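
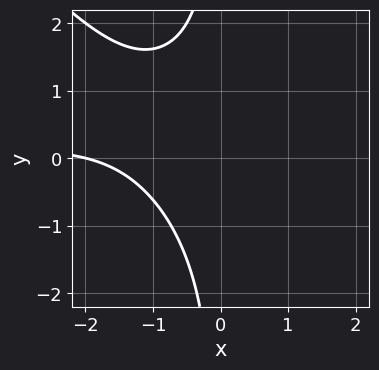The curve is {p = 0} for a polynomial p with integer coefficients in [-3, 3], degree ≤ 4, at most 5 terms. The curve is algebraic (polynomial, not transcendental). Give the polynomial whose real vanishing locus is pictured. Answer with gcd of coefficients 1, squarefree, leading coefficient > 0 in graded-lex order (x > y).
(a) Degree: no degree-2 curve has this shape, so deg p = 3.
(b) Checking where it meets the axes: the curve avoids every integer y-axis point in the box; it meets the x-axis at x = -2 (among the integer gridlines).
(c) Putting this together gives p.

x^2*y + x*y^2 + x + 2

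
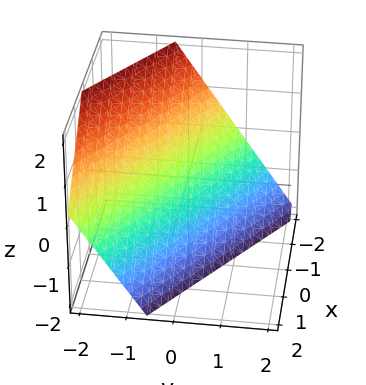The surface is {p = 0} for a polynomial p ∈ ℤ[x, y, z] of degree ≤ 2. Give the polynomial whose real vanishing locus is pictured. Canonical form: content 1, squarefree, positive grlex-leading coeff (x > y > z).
2*x + 3*y + 2*z + 2

The degree is 1 — the surface is flat (a plane).
Against the integer gridlines: it crosses the x-axis at the gridline x = -1; it crosses the z-axis at the gridline z = -1.
Matching integer coefficients to the picture gives p.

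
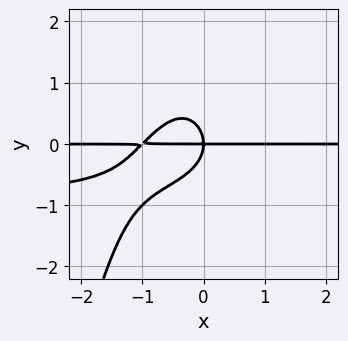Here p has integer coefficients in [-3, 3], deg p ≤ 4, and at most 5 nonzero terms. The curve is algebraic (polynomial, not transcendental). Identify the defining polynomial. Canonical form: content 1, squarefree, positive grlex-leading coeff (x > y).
x^2*y^2 + x^2*y + y^3 + x*y

1. The degree is 4 — no degree-3 curve has this shape.
2. Against the integer gridlines: the visible x-axis segment lies entirely on the curve; it crosses the y-axis at the gridline y = 0.
3. These observations pin down the coefficients.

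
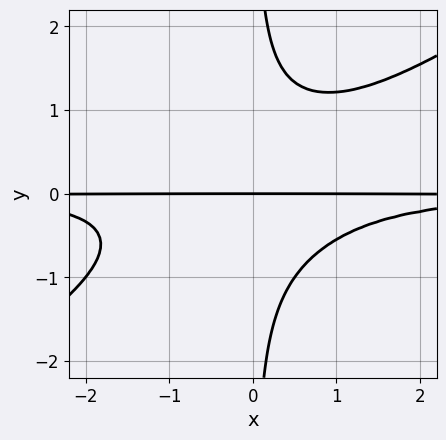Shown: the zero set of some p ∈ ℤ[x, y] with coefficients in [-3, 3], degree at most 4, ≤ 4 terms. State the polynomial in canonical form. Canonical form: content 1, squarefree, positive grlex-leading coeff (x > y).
1. The degree is 4 — a generic line meets the curve in up to 4 points.
2. From the visible intercepts: the visible x-axis segment lies entirely on the curve; one y-axis crossing is at y = 0.
3. Assembling these constraints gives the stated polynomial.

2*x^2*y^2 - 3*x*y^3 + 2*y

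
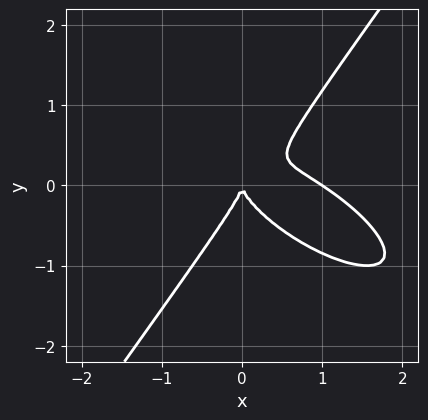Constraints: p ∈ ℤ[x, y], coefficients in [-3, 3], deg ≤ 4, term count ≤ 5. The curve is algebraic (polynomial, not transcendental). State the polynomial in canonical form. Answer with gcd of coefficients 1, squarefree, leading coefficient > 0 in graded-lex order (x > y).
2*x^3 + 3*x^2*y + x*y^2 - 3*y^3 - 2*x^2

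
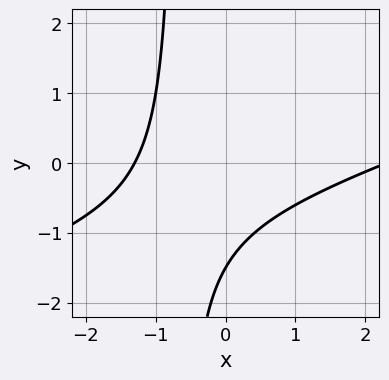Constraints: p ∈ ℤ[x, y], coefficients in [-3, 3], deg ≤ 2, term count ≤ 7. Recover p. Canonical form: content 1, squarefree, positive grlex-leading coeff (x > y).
x^2 - 3*x*y - x - 2*y - 3

First, deg p = 2. No degree-1 curve has this shape.
Finally, matching integer coefficients to the picture gives p.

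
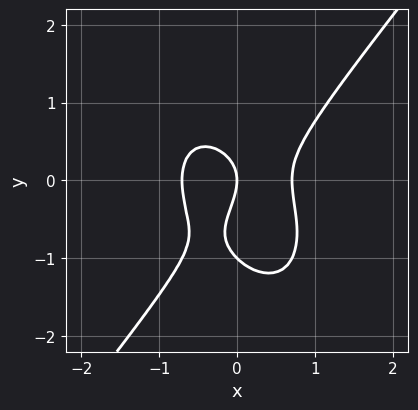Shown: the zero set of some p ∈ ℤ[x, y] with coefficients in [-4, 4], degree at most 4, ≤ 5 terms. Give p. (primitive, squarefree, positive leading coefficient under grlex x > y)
2*x^3 - y^3 - y^2 - x

(a) deg p = 3.
(b) Observable constraints: the y-axis gridline crossings are at y ∈ {-1, 0}; it meets the x-axis at x = 0 (among the integer gridlines).
(c) Assembling these constraints gives the stated polynomial.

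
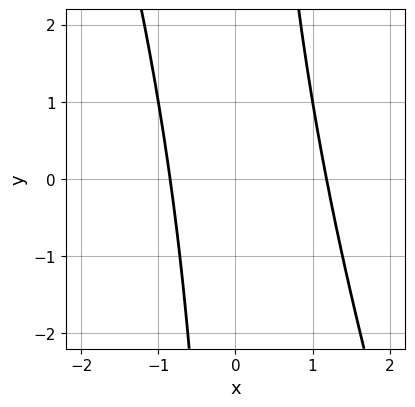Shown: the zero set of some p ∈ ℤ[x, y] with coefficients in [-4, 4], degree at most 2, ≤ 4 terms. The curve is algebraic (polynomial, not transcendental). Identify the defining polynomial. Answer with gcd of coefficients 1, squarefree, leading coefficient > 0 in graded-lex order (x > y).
3*x^2 + x*y - x - 3

(a) deg p = 2. No degree-1 curve has this shape.
(b) From the axis intercepts and sections: it misses every integer gridline on the y-axis.
(c) These observations pin down the coefficients.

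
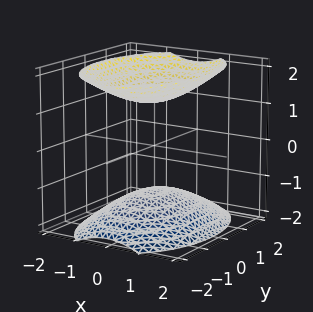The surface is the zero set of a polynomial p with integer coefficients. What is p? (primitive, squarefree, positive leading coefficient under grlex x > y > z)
2*x^2 + y^2 - 2*z^2 + 3

(a) There are 2 components. They look like related sheets of one shape, so recover p as a whole.
(b) deg p = 2. Two sheets facing apart; a quadric.
(c) Symmetries: mirror symmetry z ↦ −z ⇒ only even powers of z; it's symmetric under x → −x, forcing even powers of x; mirror symmetry y ↦ −y ⇒ only even powers of y.
(d) Observable constraints: the surface avoids every integer y-axis point in the box; it misses every integer gridline on the x-axis.
(e) Putting this together gives p.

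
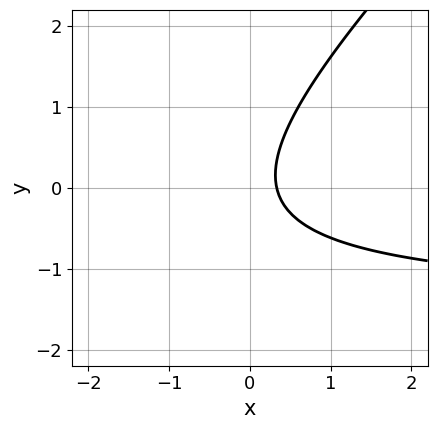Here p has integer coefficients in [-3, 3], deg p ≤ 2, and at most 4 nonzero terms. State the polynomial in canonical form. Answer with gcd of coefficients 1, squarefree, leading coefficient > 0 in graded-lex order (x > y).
2*x*y - 2*y^2 + 3*x - 1

(a) Degree: no degree-1 curve has this shape, so deg p = 2.
(b) Against the integer gridlines: it misses every integer gridline on the y-axis.
(c) Solving for integer coefficients yields p as stated.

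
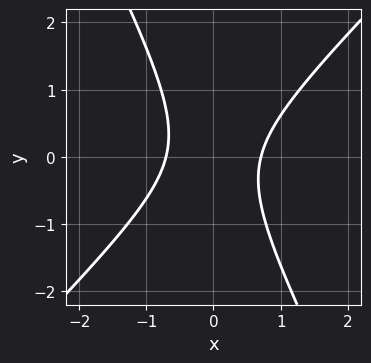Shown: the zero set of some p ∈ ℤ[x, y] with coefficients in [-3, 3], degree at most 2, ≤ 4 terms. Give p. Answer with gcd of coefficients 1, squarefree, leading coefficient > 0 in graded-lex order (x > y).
2*x^2 - x*y - y^2 - 1

1. Degree: a generic line meets the curve in up to 2 points, so deg p = 2.
2. Checking where it meets the axes: the curve avoids every integer y-axis point in the box.
3. Together with the visible shape, these determine p as stated.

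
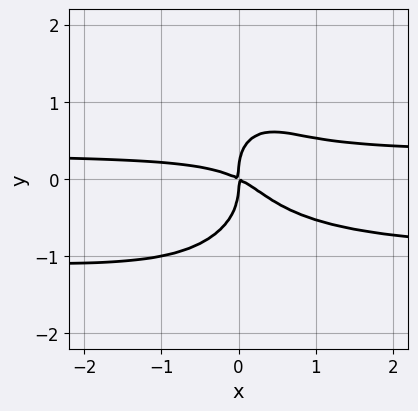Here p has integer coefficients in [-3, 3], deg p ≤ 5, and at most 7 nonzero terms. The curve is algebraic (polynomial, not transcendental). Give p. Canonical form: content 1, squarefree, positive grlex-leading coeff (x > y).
deg p = 4.
Against the integer gridlines: it meets the y-axis at y = 0 (among the integer gridlines); it crosses the x-axis at the gridline x = 0.
Assembling these constraints gives the stated polynomial.

3*x^2*y^2 + 2*y^4 + 2*x^2*y - x^2 - 2*x*y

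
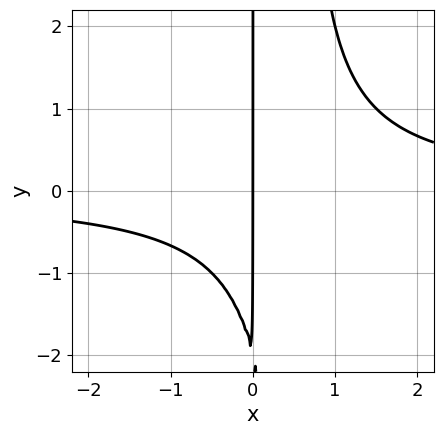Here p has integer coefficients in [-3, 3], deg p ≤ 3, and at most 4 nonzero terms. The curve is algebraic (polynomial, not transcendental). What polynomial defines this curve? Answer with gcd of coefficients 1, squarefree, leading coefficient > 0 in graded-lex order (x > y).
1. The degree is 3 — a generic line meets the curve in up to 3 points.
2. Reading off the gridlines: the visible y-axis segment lies entirely on the curve; it meets the x-axis at x = 0 (among the integer gridlines).
3. These observations pin down the coefficients.

2*x^2*y - x*y - 2*x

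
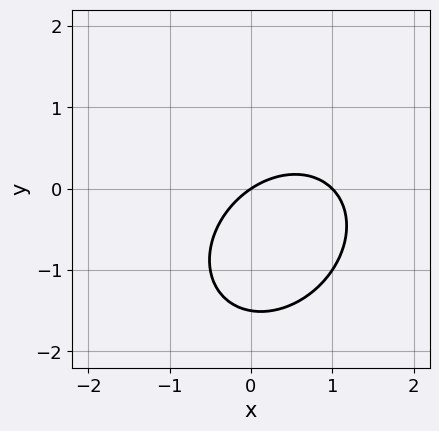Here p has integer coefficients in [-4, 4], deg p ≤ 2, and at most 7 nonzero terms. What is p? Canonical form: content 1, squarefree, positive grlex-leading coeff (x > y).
2*x^2 - x*y + 2*y^2 - 2*x + 3*y

Degree: a generic line meets the curve in up to 2 points, so deg p = 2.
From the axis intercepts and sections: the x-axis gridline crossings are at x ∈ {0, 1}; one y-axis crossing is at y = 0.
The integer polynomial consistent with all of this is the stated p.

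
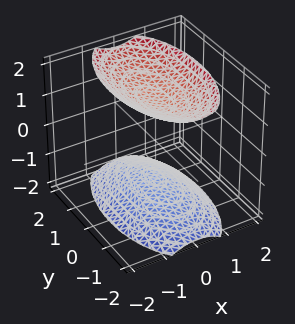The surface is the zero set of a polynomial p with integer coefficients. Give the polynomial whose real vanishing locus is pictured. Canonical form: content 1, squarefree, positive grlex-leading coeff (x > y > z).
3*x^2 + y^2 - 2*z^2 + 3

1. The picture has 2 separate pieces.
2. deg p = 2.
3. Symmetries: mirror symmetry z ↦ −z ⇒ only even powers of z; it's symmetric under y → −y, forcing even powers of y; mirror symmetry x ↦ −x ⇒ only even powers of x.
4. From the visible intercepts: the surface avoids every integer x-axis point in the box; it misses every integer gridline on the y-axis.
5. Assembling these constraints gives the stated polynomial.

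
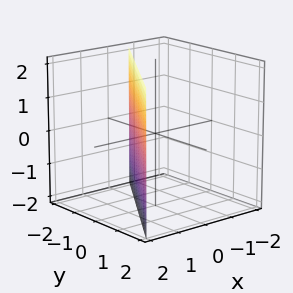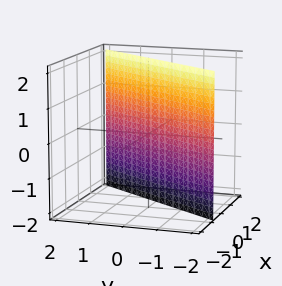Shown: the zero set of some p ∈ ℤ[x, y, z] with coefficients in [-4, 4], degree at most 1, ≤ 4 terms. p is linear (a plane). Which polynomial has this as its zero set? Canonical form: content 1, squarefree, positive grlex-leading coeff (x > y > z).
deg p = 1.
Observable constraints: no z-intercept at any integer in the box; it crosses the y-axis at the gridline y = -1.
These observations pin down the coefficients.

3*x - 2*y - 2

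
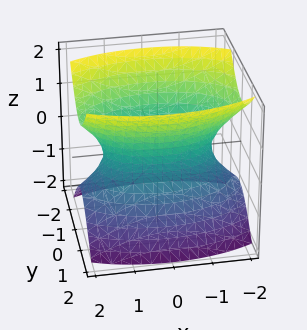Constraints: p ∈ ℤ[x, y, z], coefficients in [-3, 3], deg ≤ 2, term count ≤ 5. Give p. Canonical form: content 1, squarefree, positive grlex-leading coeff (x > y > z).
(a) deg p = 2. One connected sheet with a waist; a quadric.
(b) Symmetries: the z ↦ −z reflection is a symmetry, so z appears only in even powers; it's symmetric under y → −y, forcing even powers of y; mirror symmetry x ↦ −x ⇒ only even powers of x.
(c) From the axis intercepts and sections: the surface avoids every integer z-axis point in the box.
(d) Fitting integer coefficients to these (and the overall shape) gives p.

x^2 + 3*y^2 - 2*z^2 - 2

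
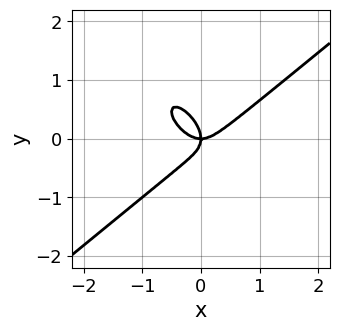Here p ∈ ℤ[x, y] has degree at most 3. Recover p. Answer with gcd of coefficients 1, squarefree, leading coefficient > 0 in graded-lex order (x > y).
3*x^3 - 2*x*y^2 - 3*y^3 - 2*x*y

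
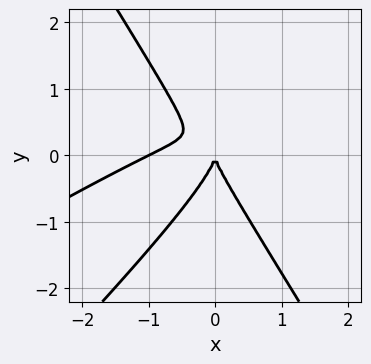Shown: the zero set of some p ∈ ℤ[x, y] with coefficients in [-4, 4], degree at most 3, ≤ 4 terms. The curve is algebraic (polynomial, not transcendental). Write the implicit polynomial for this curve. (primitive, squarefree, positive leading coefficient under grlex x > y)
(a) The degree is 3 — a generic line meets the curve in up to 3 points.
(b) Observable constraints: it meets the y-axis at y = 0 (among the integer gridlines); among the integer gridlines, it crosses the x-axis at x ∈ {-1, 0}.
(c) Assembling these constraints gives the stated polynomial.

x^3 - 2*x^2*y + y^3 + x^2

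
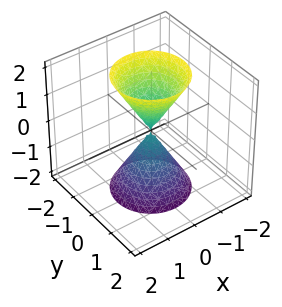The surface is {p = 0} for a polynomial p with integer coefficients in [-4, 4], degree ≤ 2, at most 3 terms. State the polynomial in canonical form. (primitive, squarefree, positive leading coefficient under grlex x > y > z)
1. I count 2 distinct pieces. They look like related sheets of one shape, so recover p as a whole.
2. Degree: a double cone through the origin; a quadric, so deg p = 2.
3. By symmetry, every cross-section ⟂ z is a circle, so x, y appear only via x² + y²; it's symmetric under z → −z, forcing even powers of z.
4. From the visible intercepts: one z-axis crossing is at z = 0; a circular section at z = 2 has radius between 1 and 2.
5. Together with the visible shape, these determine p as stated.

3*x^2 + 3*y^2 - z^2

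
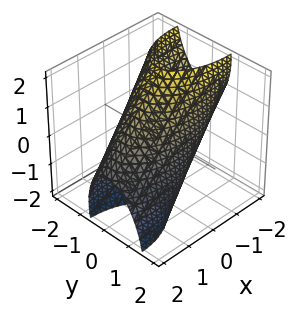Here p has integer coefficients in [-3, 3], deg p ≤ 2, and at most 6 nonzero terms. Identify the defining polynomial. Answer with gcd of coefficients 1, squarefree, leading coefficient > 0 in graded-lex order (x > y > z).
First, the degree is 2 — a generic line meets the surface in up to 2 points.
Next, reading off the gridlines: among the integer gridlines, it crosses the y-axis at y ∈ {-1, 1}.
Finally, fitting integer coefficients to these (and the overall shape) gives p.

x^2 + 2*x*z + 3*y^2 + y*z + z^2 - 3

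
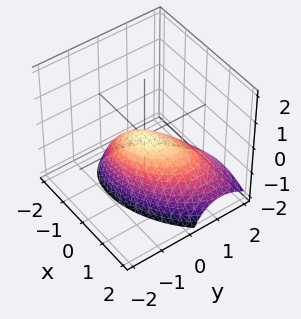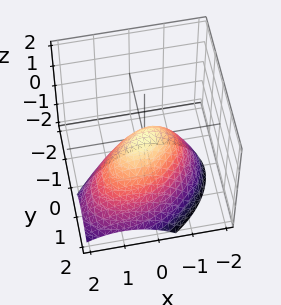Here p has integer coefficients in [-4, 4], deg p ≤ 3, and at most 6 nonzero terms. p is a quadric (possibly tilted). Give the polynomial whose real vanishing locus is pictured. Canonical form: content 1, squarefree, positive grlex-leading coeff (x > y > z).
(a) The degree is 2 — no degree-1 surface has this shape.
(b) Reading off the gridlines: it crosses the z-axis at the gridline z = 0; one y-axis crossing is at y = 0.
(c) Putting this together gives p.

2*x^2 - 2*x*y + 3*y^2 + 2*y*z + 3*z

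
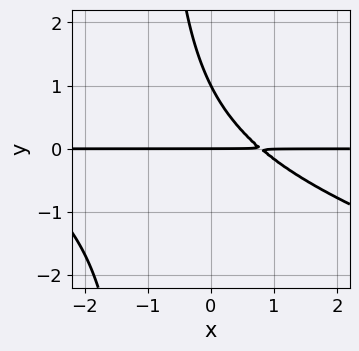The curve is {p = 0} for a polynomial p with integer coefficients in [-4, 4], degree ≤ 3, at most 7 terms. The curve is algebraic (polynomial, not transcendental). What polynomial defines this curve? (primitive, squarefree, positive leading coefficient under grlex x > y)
x^2*y + 3*x*y^2 + 3*x*y + 3*y^2 - 3*y

1. Degree: no degree-2 curve has this shape, so deg p = 3.
2. Against the integer gridlines: the y-axis gridline crossings are at y ∈ {0, 1}; every point of the x-axis in the box is on the curve.
3. Matching integer coefficients to the picture gives p.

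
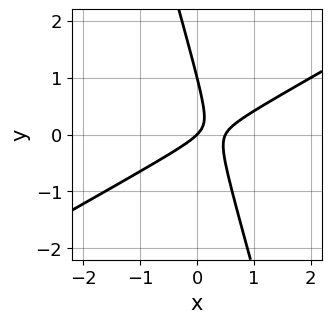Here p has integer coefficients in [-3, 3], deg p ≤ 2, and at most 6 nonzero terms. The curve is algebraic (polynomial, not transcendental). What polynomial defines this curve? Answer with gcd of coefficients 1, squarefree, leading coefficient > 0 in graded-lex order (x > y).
2*x^2 - 3*x*y - y^2 - x + y

(a) deg p = 2. The shape is more complex than any degree-1 curve.
(b) Reading off the gridlines: among the integer gridlines, it crosses the y-axis at y ∈ {0, 1}; it meets the x-axis at x = 0 (among the integer gridlines).
(c) These observations pin down the coefficients.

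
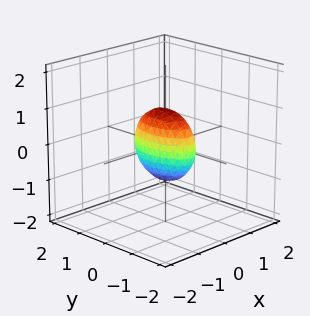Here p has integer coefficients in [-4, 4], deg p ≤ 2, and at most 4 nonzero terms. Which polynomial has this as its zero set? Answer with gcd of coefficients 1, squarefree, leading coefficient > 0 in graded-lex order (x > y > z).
3*x^2 + y^2 + z^2 - 1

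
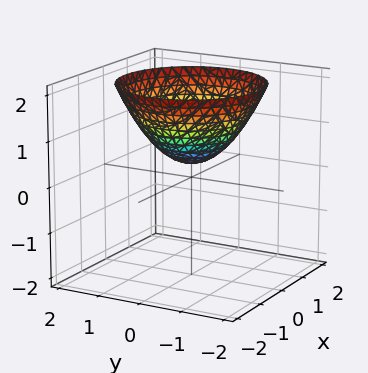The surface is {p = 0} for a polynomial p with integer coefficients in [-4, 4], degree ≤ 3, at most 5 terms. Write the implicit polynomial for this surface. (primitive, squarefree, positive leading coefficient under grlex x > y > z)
2*x^2 + 2*y^2 - 3*z + 1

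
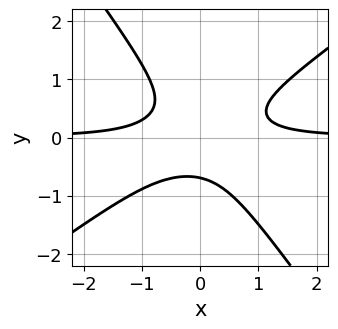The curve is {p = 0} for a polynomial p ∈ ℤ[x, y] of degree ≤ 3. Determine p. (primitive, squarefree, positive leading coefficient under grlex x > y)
First, the degree is 3 — no degree-2 curve has this shape.
Then, from the visible intercepts: no x-intercept at any integer in the box.
Finally, matching integer coefficients to the picture gives p.

3*x^2*y - 2*x*y^2 - 3*y^3 - 1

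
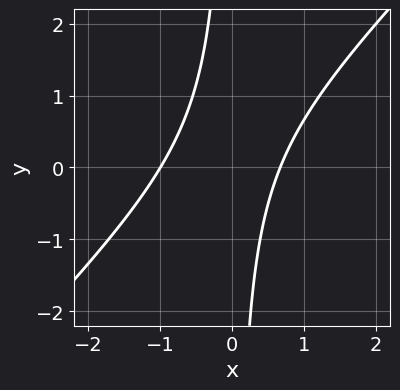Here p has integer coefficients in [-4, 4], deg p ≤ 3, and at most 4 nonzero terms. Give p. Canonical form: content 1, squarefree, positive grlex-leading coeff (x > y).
The degree is 2 — no degree-1 curve has this shape.
From the axis intercepts and sections: it misses every integer gridline on the y-axis; it crosses the x-axis at the gridline x = -1.
Solving for integer coefficients yields p as stated.

3*x^2 - 3*x*y + x - 2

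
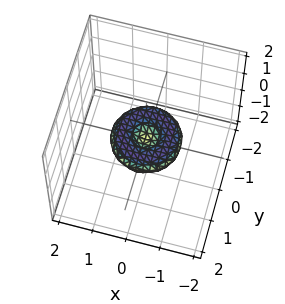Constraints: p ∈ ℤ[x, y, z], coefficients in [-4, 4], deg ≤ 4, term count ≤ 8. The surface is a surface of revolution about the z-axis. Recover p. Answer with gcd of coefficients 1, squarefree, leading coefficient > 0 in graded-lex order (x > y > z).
x^4 + 2*x^2*y^2 + y^4 - x^2 - y^2 + 3*z^2

First, deg p = 4. No degree-3 surface has this shape.
Then, by symmetry, every cross-section ⟂ z is a circle, so x, y appear only via x² + y².
Then, from the visible intercepts: the y-axis gridline crossings are at y ∈ {-1, 0, 1}; it crosses the z-axis at the gridline z = 0; a circular section at z = 0 has radius exactly 1; among the integer gridlines, it crosses the x-axis at x ∈ {-1, 0, 1}.
Finally, matching integer coefficients to the picture gives p.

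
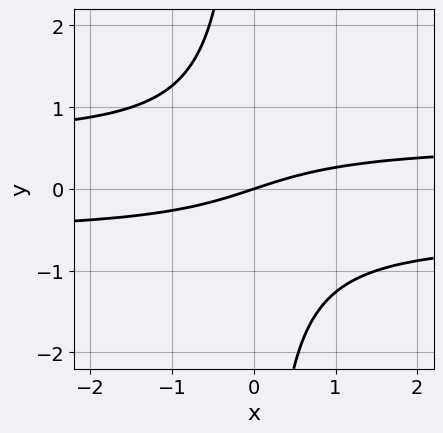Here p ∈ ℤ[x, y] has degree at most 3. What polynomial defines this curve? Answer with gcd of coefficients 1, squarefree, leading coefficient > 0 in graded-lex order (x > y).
3*x*y^2 - x + 3*y

The degree is 3 — a generic line meets the curve in up to 3 points.
Reading off the gridlines: it meets the y-axis at y = 0 (among the integer gridlines); it meets the x-axis at x = 0 (among the integer gridlines).
Together with the visible shape, these determine p as stated.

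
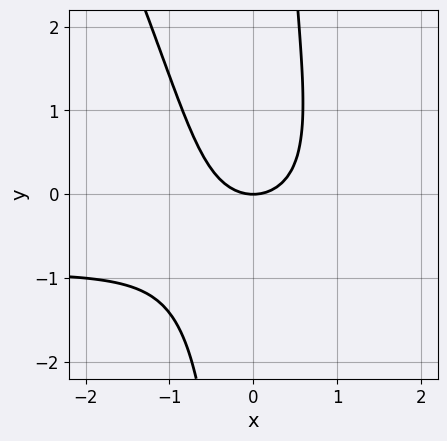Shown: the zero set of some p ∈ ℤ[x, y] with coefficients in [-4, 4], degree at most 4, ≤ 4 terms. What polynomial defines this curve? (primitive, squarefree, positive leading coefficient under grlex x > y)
2*x^2*y + x*y^2 + 2*x^2 - 2*y

First, deg p = 3. A generic line meets the curve in up to 3 points.
Then, from the axis intercepts and sections: it crosses the x-axis at the gridline x = 0; it crosses the y-axis at the gridline y = 0.
Finally, fitting integer coefficients to these (and the overall shape) gives p.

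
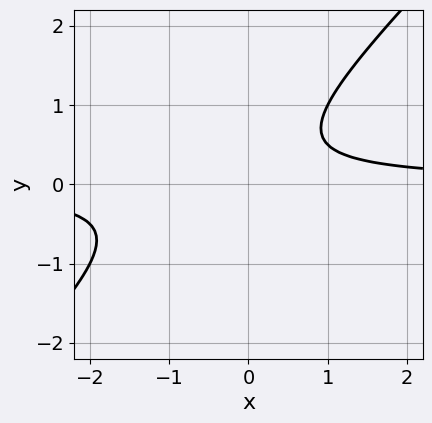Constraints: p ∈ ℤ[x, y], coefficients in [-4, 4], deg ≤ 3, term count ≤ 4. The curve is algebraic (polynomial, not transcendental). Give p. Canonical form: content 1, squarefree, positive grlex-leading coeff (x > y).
2*x*y - 2*y^2 + y - 1

The degree is 2 — the shape is more complex than any degree-1 curve.
From the axis intercepts and sections: it misses every integer gridline on the y-axis; the curve avoids every integer x-axis point in the box.
These observations pin down the coefficients.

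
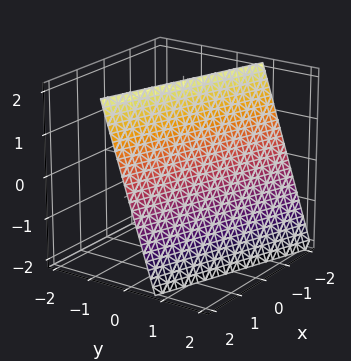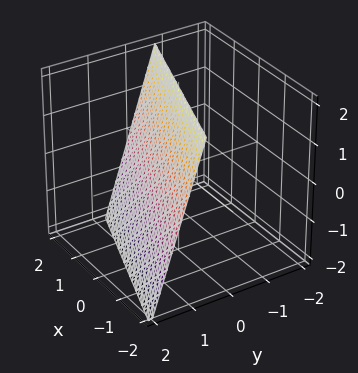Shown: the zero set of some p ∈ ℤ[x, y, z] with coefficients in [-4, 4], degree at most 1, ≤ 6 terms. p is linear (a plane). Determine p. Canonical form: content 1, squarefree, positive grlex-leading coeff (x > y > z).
x + 3*y + z - 2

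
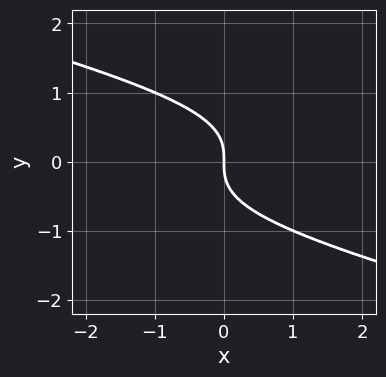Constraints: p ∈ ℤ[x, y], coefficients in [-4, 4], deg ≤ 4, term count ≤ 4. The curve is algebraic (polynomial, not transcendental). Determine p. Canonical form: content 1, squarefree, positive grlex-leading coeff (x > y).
The degree is 3 — a generic line meets the curve in up to 3 points.
Reading off the gridlines: it crosses the y-axis at the gridline y = 0; it meets the x-axis at x = 0 (among the integer gridlines).
Matching integer coefficients to the picture gives p.

x*y^2 + 3*y^3 + 2*x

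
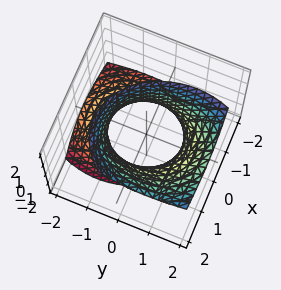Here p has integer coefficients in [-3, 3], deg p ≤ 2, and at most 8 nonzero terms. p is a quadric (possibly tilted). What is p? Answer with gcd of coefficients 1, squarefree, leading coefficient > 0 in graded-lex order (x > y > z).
The degree is 2 — the shape is more complex than any degree-1 surface.
Against the integer gridlines: it misses every integer gridline on the z-axis; the x-axis gridline crossings are at x ∈ {-1, 1}.
The integer polynomial consistent with all of this is the stated p.

3*x^2 - 2*x*z + 2*y^2 - 2*y*z - z^2 - 3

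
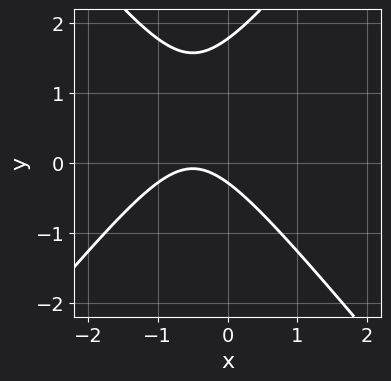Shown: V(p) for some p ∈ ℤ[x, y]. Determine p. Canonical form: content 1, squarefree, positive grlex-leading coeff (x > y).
First, the degree is 2 — no degree-1 curve has this shape.
Then, from the visible intercepts: it misses every integer gridline on the x-axis.
Finally, assembling these constraints gives the stated polynomial.

3*x^2 - 2*y^2 + 3*x + 3*y + 1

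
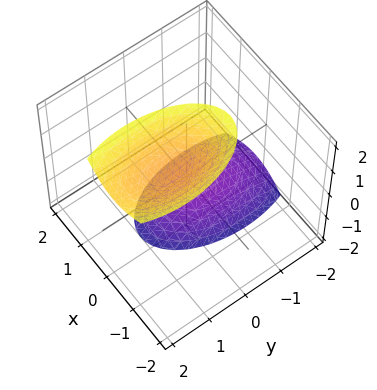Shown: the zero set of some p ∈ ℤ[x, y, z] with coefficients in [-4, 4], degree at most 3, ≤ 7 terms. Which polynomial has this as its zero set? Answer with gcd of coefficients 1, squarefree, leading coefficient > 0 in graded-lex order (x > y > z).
3*x^2 + x*z + y^2 - y*z - z^2 + 2

1. The picture has 2 separate pieces. Treating them together as one polynomial.
2. Degree: no degree-1 surface has this shape, so deg p = 2.
3. Checking where it meets the axes: it misses every integer gridline on the y-axis; the surface avoids every integer x-axis point in the box.
4. These observations pin down the coefficients.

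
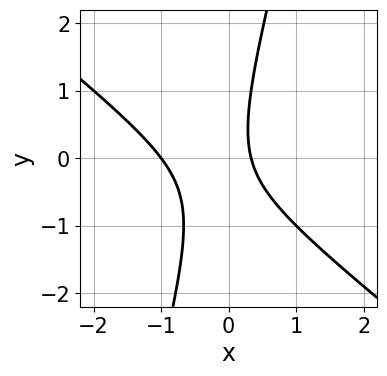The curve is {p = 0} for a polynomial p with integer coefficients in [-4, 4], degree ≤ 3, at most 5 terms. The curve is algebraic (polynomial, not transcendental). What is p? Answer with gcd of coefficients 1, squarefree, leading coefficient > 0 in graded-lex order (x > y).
First, degree: a generic line meets the curve in up to 2 points, so deg p = 2.
Then, from the visible intercepts: the curve avoids every integer y-axis point in the box; it meets the x-axis at x = -1 (among the integer gridlines).
Finally, solving for integer coefficients yields p as stated.

3*x^2 + 3*x*y - y^2 + 2*x - 1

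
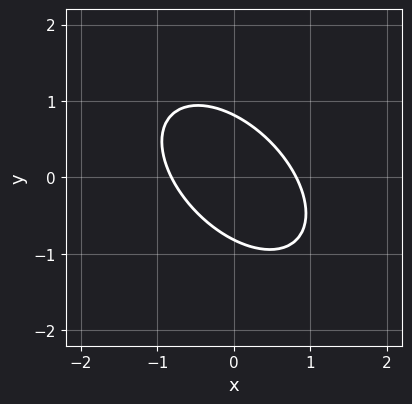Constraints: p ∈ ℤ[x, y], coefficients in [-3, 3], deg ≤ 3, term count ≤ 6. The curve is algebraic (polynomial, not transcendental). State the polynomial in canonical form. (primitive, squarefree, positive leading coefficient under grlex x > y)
3*x^2 + 3*x*y + 3*y^2 - 2

First, deg p = 2. A generic line meets the curve in up to 2 points.
Finally, putting this together gives p.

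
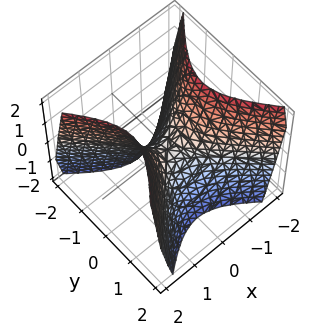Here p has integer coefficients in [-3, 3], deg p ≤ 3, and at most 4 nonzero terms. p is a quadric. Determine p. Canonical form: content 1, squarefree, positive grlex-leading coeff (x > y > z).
Degree: a hyperbolic paraboloid; a quadric, so deg p = 2.
Symmetries: it's symmetric under x → −x, forcing even powers of x; it's symmetric under y → −y, forcing even powers of y.
From the visible intercepts: it crosses the x-axis at the gridline x = 0; it meets the z-axis at z = 0 (among the integer gridlines).
Solving for integer coefficients yields p as stated.

3*x^2 - 3*y^2 - 2*z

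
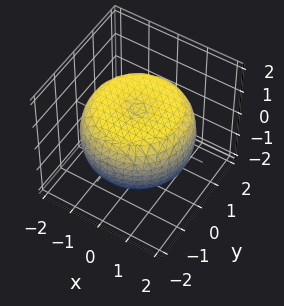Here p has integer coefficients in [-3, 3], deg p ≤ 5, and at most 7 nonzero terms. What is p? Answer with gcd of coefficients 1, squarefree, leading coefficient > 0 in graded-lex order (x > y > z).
First, degree: the shape is more complex than any degree-3 surface, so deg p = 4.
Next, symmetry: every cross-section ⟂ z is a circle, so x, y appear only via x² + y².
Then, against the integer gridlines: a circular section at z = 1 has radius between 1 and 2; among the integer gridlines, it crosses the z-axis at z ∈ {-1, 1}.
Finally, matching integer coefficients to the picture gives p.

x^4 + 2*x^2*y^2 + y^4 - 2*x^2 - 2*y^2 + 3*z^2 - 3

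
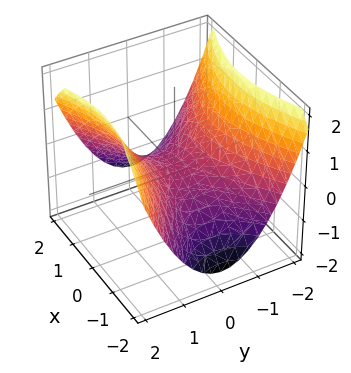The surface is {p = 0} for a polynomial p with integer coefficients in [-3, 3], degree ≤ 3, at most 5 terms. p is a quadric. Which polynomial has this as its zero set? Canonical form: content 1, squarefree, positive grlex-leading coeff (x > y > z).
First, the degree is 2 — a hyperbolic paraboloid; a quadric.
Next, symmetries: the x ↦ −x reflection is a symmetry, so x appears only in even powers; it's symmetric under y → −y, forcing even powers of y.
Next, observable constraints: one z-axis crossing is at z = 0; it crosses the x-axis at the gridline x = 0.
Finally, matching integer coefficients to the picture gives p.

x^2 - 2*y^2 + 3*z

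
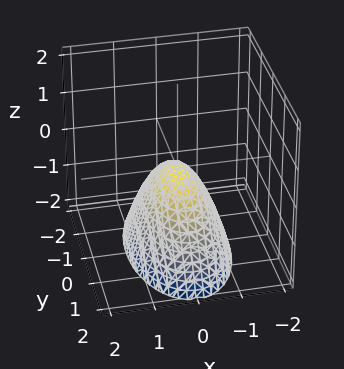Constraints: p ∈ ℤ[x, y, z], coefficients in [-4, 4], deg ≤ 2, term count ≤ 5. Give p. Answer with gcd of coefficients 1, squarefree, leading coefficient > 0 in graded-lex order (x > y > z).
3*x^2 + y^2 + 2*z

(a) The degree is 2 — a single bowl opening along one axis; a quadric.
(b) Symmetries: the y ↦ −y reflection is a symmetry, so y appears only in even powers; the x ↦ −x reflection is a symmetry, so x appears only in even powers.
(c) Observable constraints: it meets the y-axis at y = 0 (among the integer gridlines); it crosses the x-axis at the gridline x = 0; it meets the z-axis at z = 0 (among the integer gridlines).
(d) Together with the visible shape, these determine p as stated.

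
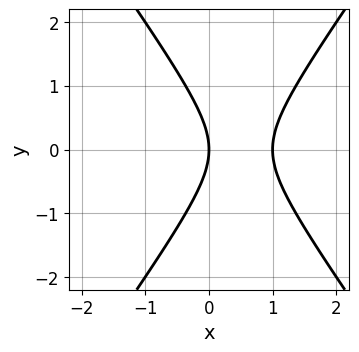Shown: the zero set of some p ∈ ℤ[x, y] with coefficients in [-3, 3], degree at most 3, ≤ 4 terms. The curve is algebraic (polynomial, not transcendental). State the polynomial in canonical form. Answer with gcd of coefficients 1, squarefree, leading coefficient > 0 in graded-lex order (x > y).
2*x^2 - y^2 - 2*x

First, deg p = 2. The shape is more complex than any degree-1 curve.
Next, symmetries: mirror symmetry y ↦ −y ⇒ only even powers of y.
Next, reading off the gridlines: among the integer gridlines, it crosses the x-axis at x ∈ {0, 1}; it meets the y-axis at y = 0 (among the integer gridlines).
Finally, assembling these constraints gives the stated polynomial.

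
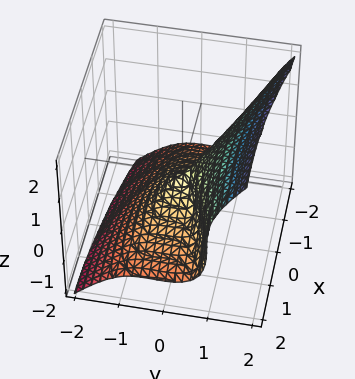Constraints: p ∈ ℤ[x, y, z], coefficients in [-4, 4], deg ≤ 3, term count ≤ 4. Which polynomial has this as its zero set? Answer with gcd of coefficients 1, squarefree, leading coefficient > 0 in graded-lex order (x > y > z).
Degree: the shape is more complex than any degree-2 surface, so deg p = 3.
From the axis intercepts and sections: one y-axis crossing is at y = 0; it meets the x-axis at x = 0 (among the integer gridlines); it meets the z-axis at z = 0 (among the integer gridlines).
Solving for integer coefficients yields p as stated.

x*y^2 + 3*y^3 - 2*z^3 - x^2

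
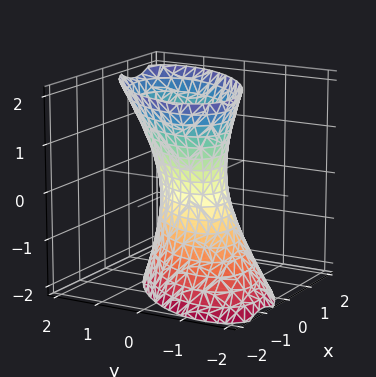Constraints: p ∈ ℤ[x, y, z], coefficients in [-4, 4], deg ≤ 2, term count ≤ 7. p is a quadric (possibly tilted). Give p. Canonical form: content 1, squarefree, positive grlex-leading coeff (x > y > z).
3*x^2 - 3*x*y + 3*y^2 - y*z - z^2 - 2

The degree is 2 — no degree-1 surface has this shape.
Checking where it meets the axes: no z-intercept at any integer in the box.
Matching integer coefficients to the picture gives p.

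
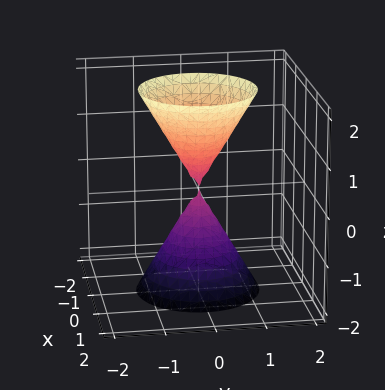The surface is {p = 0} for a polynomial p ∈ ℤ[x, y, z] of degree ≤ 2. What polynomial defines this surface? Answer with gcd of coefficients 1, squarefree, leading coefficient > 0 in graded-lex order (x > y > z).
The picture has 2 separate pieces. Treating them together as one polynomial.
The degree is 2 — two nappes meeting at a single point; a quadric.
Symmetries: mirror symmetry z ↦ −z ⇒ only even powers of z; the surface is invariant under rotation about z: p = q(x² + y², z).
From the axis intercepts and sections: it meets the z-axis at z = 0 (among the integer gridlines); it crosses the x-axis at the gridline x = 0; it meets the y-axis at y = 0 (among the integer gridlines); a circular section at z = 1 has radius between 0 and 1.
The integer polynomial consistent with all of this is the stated p.

3*x^2 + 3*y^2 - z^2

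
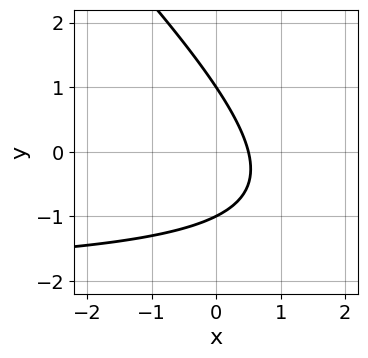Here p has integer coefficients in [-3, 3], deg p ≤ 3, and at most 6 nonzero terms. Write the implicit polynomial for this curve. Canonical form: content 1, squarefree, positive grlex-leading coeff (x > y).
x*y + y^2 + 2*x - 1

1. Degree: no degree-1 curve has this shape, so deg p = 2.
2. Against the integer gridlines: the y-axis gridline crossings are at y ∈ {-1, 1}.
3. Solving for integer coefficients yields p as stated.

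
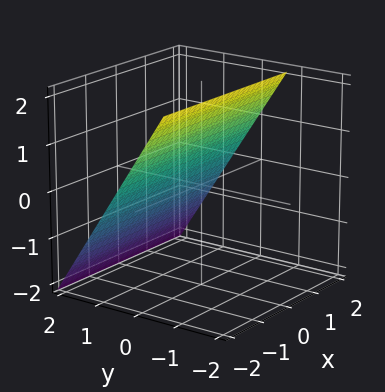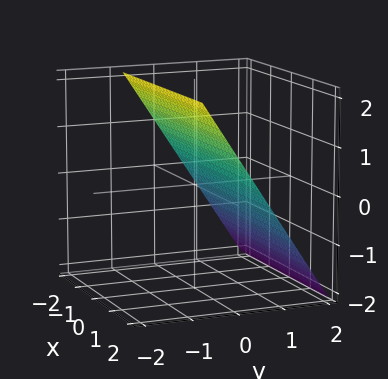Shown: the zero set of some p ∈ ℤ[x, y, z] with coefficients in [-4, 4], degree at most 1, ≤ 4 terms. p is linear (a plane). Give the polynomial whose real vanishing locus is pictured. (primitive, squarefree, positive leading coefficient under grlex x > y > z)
1. The degree is 1 — the surface is flat (a plane).
2. Against the integer gridlines: no x-intercept at any integer in the box; it meets the z-axis at z = 1 (among the integer gridlines).
3. Solving for integer coefficients yields p as stated.

3*y + 2*z - 2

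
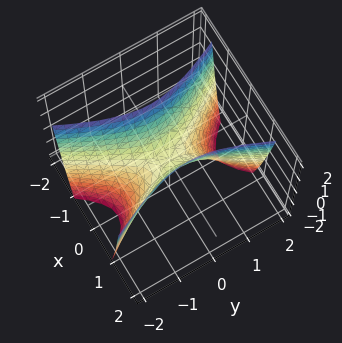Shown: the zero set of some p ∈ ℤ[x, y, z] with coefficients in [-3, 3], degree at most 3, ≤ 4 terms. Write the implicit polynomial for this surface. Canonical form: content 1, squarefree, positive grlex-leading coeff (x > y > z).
(a) Degree: a saddle surface; a quadric, so deg p = 2.
(b) Symmetries: it's symmetric under x → −x, forcing even powers of x; mirror symmetry y ↦ −y ⇒ only even powers of y.
(c) Observable constraints: it crosses the z-axis at the gridline z = 0; it crosses the y-axis at the gridline y = 0; it crosses the x-axis at the gridline x = 0.
(d) Fitting integer coefficients to these (and the overall shape) gives p.

3*x^2 - y^2 - z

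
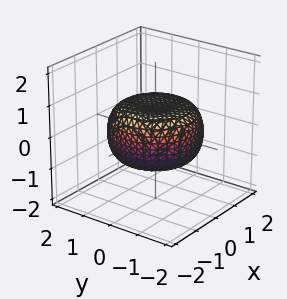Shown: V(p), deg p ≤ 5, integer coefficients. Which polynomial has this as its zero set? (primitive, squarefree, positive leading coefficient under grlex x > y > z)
1. deg p = 4. No degree-3 surface has this shape.
2. Symmetry: the z-axis is an axis of rotation, so x and y enter only as x² + y².
3. Against the integer gridlines: a circular section at z = 0 has radius between 1 and 2.
4. Together with the visible shape, these determine p as stated.

x^4 + 2*x^2*y^2 + y^4 - x^2 - y^2 + 3*z^2 - 2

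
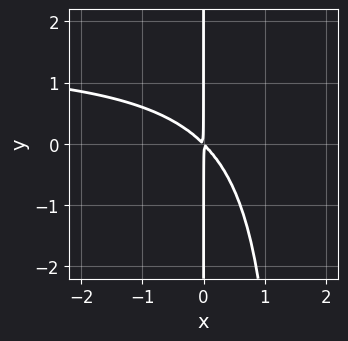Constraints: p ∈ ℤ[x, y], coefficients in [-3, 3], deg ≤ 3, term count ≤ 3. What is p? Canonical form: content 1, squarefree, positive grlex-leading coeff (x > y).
(a) deg p = 3. The shape is more complex than any degree-2 curve.
(b) Checking where it meets the axes: the visible y-axis segment lies entirely on the curve.
(c) Together with the visible shape, these determine p as stated.

2*x^2*y - 3*x^2 - 3*x*y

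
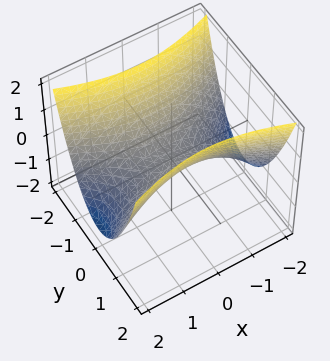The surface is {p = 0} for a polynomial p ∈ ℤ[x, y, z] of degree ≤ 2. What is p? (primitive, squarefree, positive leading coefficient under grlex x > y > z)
x^2 - 3*y^2 + 3*z

(a) deg p = 2.
(b) Symmetries: the x ↦ −x reflection is a symmetry, so x appears only in even powers; the y ↦ −y reflection is a symmetry, so y appears only in even powers.
(c) Checking where it meets the axes: it meets the x-axis at x = 0 (among the integer gridlines); one z-axis crossing is at z = 0.
(d) Matching integer coefficients to the picture gives p.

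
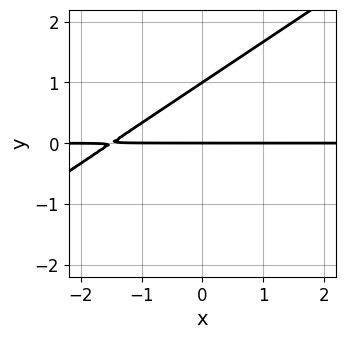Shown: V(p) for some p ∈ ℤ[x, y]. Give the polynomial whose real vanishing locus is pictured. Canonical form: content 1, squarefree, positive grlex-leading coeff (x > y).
2*x*y - 3*y^2 + 3*y

(a) Degree: the shape is more complex than any degree-1 curve, so deg p = 2.
(b) Reading off the gridlines: the y-axis gridline crossings are at y ∈ {0, 1}; the visible x-axis segment lies entirely on the curve.
(c) Matching integer coefficients to the picture gives p.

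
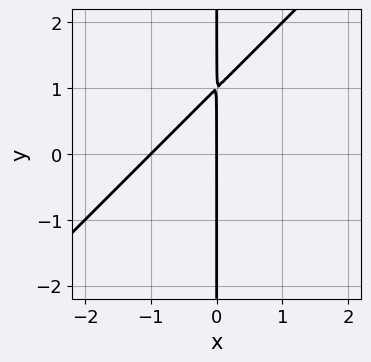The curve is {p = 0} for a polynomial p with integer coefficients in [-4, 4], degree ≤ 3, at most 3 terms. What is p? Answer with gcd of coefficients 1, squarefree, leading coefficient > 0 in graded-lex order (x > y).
First, the degree is 2 — a generic line meets the curve in up to 2 points.
Next, observable constraints: the x-axis gridline crossings are at x ∈ {-1, 0}; the visible y-axis segment lies entirely on the curve.
Finally, together with the visible shape, these determine p as stated.

x^2 - x*y + x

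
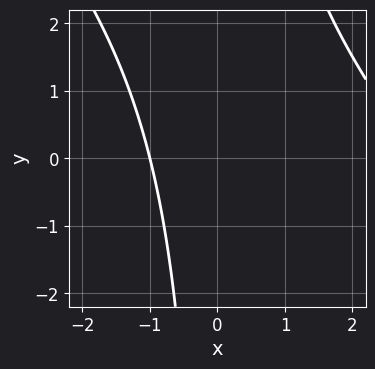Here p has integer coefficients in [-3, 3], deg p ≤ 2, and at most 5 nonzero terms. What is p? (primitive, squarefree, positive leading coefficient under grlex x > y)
x^2 + x*y - 2*x - 3

1. deg p = 2. A generic line meets the curve in up to 2 points.
2. Against the integer gridlines: no y-intercept at any integer in the box; it crosses the x-axis at the gridline x = -1.
3. The integer polynomial consistent with all of this is the stated p.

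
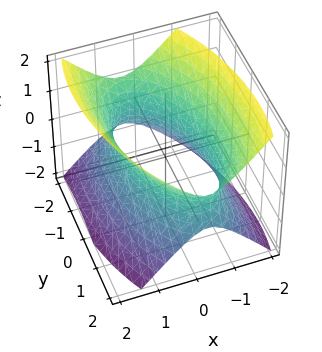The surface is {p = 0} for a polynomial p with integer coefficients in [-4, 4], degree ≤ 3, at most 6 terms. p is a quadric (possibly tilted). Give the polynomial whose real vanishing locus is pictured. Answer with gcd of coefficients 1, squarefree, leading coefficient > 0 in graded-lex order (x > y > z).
1. Degree: the shape is more complex than any degree-1 surface, so deg p = 2.
2. Against the integer gridlines: the surface avoids every integer z-axis point in the box; the x-axis gridline crossings are at x ∈ {-1, 1}.
3. Assembling these constraints gives the stated polynomial.

3*x^2 + x*y + y^2 - 2*z^2 - 3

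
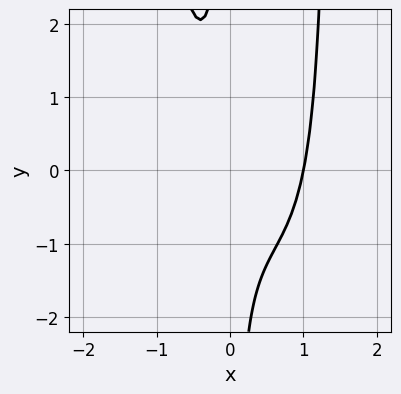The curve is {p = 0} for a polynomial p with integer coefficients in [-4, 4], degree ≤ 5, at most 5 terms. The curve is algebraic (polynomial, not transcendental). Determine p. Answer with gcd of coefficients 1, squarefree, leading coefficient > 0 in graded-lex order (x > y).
Degree: the shape is more complex than any degree-3 curve, so deg p = 4.
Observable constraints: the curve avoids every integer y-axis point in the box; one x-axis crossing is at x = 1.
Assembling these constraints gives the stated polynomial.

x^3*y + 3*x^3 - 2*x^2 - 2*x*y - 1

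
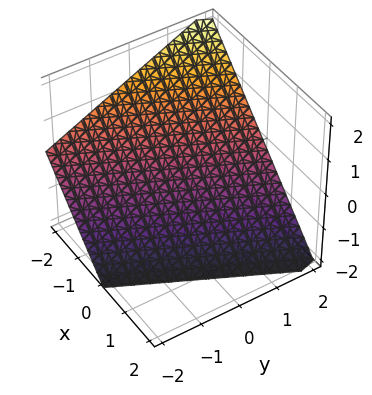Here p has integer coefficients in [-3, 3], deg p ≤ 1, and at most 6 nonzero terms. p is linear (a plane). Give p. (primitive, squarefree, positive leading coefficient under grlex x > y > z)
2*x - y + 2*z + 2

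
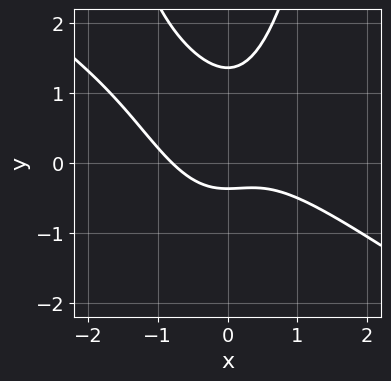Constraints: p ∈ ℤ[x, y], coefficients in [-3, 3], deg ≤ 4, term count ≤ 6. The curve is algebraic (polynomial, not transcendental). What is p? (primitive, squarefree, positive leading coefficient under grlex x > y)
The degree is 3 — a generic line meets the curve in up to 3 points.
Matching integer coefficients to the picture gives p.

2*x^3 + 3*x^2*y - 2*y^2 + 2*y + 1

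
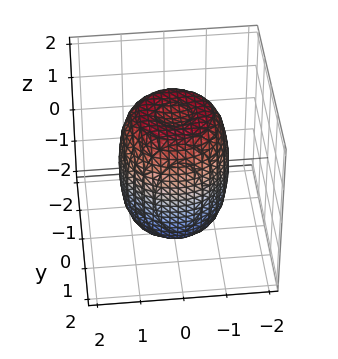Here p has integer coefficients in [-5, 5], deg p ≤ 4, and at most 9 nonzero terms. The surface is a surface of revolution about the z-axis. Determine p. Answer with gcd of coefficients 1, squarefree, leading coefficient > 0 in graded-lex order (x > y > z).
(a) The degree is 4 — the shape is more complex than any degree-3 surface.
(b) Symmetries: the z-axis is an axis of rotation, so x and y enter only as x² + y².
(c) Against the integer gridlines: a circular section at z = -1 has radius between 1 and 2.
(d) Putting this together gives p.

2*x^4 + 4*x^2*y^2 + 2*y^4 - 2*x^2 - 2*y^2 + z^2 - 2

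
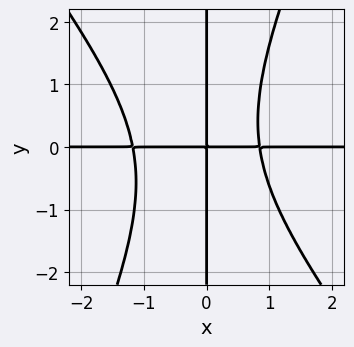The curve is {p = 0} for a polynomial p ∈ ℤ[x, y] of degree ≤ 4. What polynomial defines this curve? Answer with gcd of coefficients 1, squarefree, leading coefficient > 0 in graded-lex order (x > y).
3*x^3*y + x^2*y^2 - x*y^3 + x^2*y - 3*x*y

The degree is 4 — no degree-3 curve has this shape.
Reading off the gridlines: the visible x-axis segment lies entirely on the curve; the visible y-axis segment lies entirely on the curve.
Matching integer coefficients to the picture gives p.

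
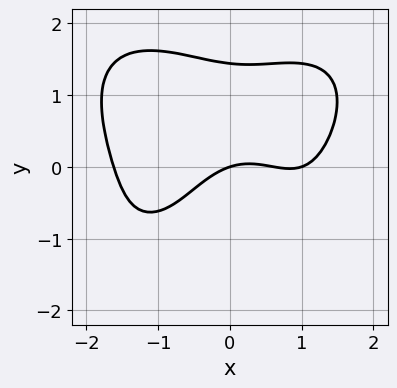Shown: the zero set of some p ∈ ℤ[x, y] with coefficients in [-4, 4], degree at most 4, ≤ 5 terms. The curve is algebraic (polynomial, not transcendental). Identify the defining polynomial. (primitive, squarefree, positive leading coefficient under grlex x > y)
x^4 + y^4 - 2*x^2 + x - 3*y

1. Degree: no degree-3 curve has this shape, so deg p = 4.
2. Observable constraints: it crosses the y-axis at the gridline y = 0; among the integer gridlines, it crosses the x-axis at x ∈ {0, 1}.
3. Putting this together gives p.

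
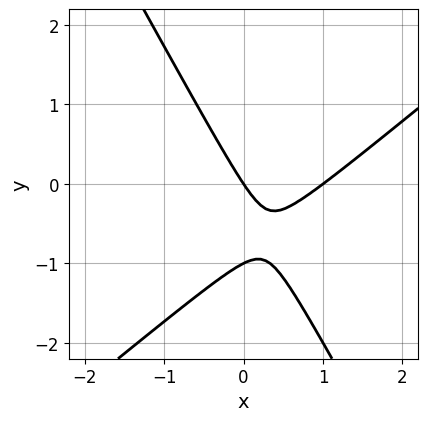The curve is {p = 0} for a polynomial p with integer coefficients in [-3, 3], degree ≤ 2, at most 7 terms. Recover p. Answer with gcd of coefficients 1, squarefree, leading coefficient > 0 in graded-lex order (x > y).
3*x^2 - 2*x*y - 2*y^2 - 3*x - 2*y

(a) Degree: a generic line meets the curve in up to 2 points, so deg p = 2.
(b) Observable constraints: among the integer gridlines, it crosses the y-axis at y ∈ {-1, 0}; among the integer gridlines, it crosses the x-axis at x ∈ {0, 1}.
(c) Matching integer coefficients to the picture gives p.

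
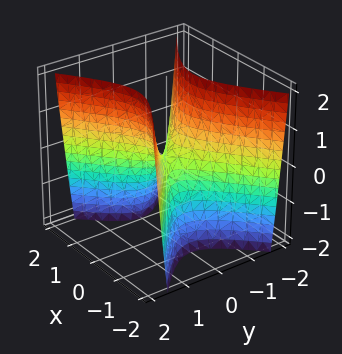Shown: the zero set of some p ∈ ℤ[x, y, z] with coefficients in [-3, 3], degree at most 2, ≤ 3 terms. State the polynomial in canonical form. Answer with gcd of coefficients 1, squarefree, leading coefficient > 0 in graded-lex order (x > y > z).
deg p = 2.
Symmetries: mirror symmetry x ↦ −x ⇒ only even powers of x; it's symmetric under y → −y, forcing even powers of y.
From the axis intercepts and sections: it crosses the z-axis at the gridline z = 0; it meets the x-axis at x = 0 (among the integer gridlines); it meets the y-axis at y = 0 (among the integer gridlines).
Together with the visible shape, these determine p as stated.

2*x^2 - 3*y^2 + z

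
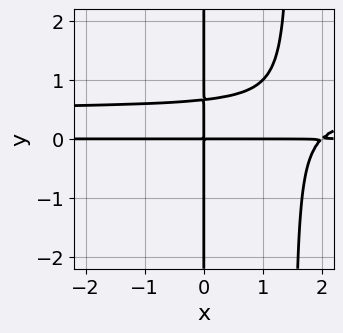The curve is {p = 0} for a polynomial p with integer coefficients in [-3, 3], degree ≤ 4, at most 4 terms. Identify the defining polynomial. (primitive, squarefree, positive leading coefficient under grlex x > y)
2*x^2*y^2 - x^2*y - 3*x*y^2 + 2*x*y

The degree is 4 — no degree-3 curve has this shape.
From the axis intercepts and sections: the visible x-axis segment lies entirely on the curve; the visible y-axis segment lies entirely on the curve.
These observations pin down the coefficients.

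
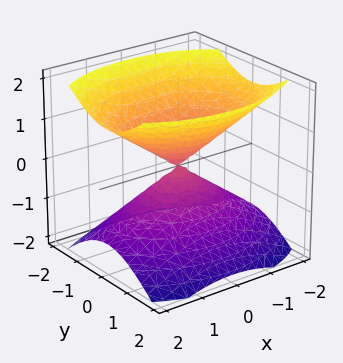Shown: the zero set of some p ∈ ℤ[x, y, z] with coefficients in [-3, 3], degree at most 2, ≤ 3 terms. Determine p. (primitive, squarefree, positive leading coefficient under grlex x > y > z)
x^2 + 2*y^2 - 2*z^2

The picture has 2 separate pieces. Treating them together as one polynomial.
The degree is 2 — two nappes meeting at a single point; a quadric.
Symmetries: mirror symmetry x ↦ −x ⇒ only even powers of x; the y ↦ −y reflection is a symmetry, so y appears only in even powers; it's symmetric under z → −z, forcing even powers of z.
Against the integer gridlines: one y-axis crossing is at y = 0; it meets the x-axis at x = 0 (among the integer gridlines); it meets the z-axis at z = 0 (among the integer gridlines).
The integer polynomial consistent with all of this is the stated p.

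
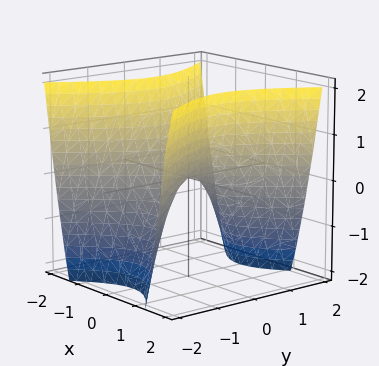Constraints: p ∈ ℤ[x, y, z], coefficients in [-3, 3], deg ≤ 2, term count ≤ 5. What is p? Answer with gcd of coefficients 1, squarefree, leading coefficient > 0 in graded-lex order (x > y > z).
1. The degree is 2 — a hyperbolic paraboloid; a quadric.
2. Symmetries: it's symmetric under x → −x, forcing even powers of x; the y ↦ −y reflection is a symmetry, so y appears only in even powers.
3. Against the integer gridlines: it meets the z-axis at z = 0 (among the integer gridlines); it crosses the x-axis at the gridline x = 0.
4. The integer polynomial consistent with all of this is the stated p.

3*x^2 - 2*y^2 - 2*z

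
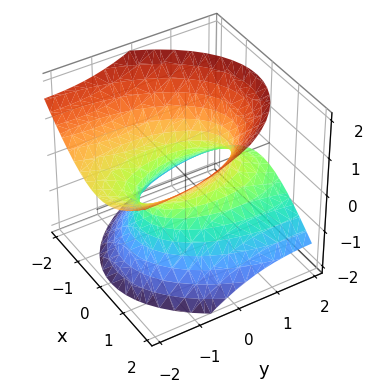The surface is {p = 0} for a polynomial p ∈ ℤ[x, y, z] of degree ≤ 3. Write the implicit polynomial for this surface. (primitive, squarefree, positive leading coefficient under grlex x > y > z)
First, degree: the shape is more complex than any degree-1 surface, so deg p = 2.
Then, observable constraints: it misses every integer gridline on the z-axis.
Finally, together with the visible shape, these determine p as stated.

3*x^2 + y^2 + 3*y*z - 3*z^2 - 2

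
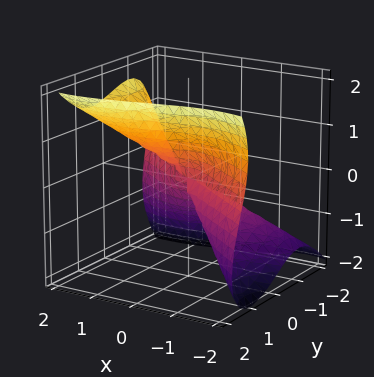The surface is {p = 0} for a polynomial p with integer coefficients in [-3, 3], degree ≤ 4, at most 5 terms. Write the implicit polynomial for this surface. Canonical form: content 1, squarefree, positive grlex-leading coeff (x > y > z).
First, the degree is 3 — no degree-2 surface has this shape.
Then, from the visible intercepts: it crosses the x-axis at the gridline x = 0; one y-axis crossing is at y = 0; it meets the z-axis at z = 0 (among the integer gridlines).
Finally, the integer polynomial consistent with all of this is the stated p.

x^3 - 2*x*y*z + 3*y^3 - 2*z^3 + y*z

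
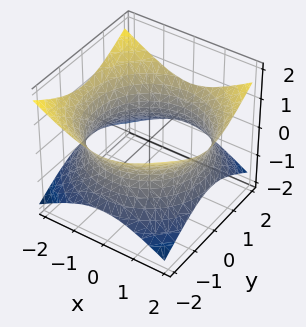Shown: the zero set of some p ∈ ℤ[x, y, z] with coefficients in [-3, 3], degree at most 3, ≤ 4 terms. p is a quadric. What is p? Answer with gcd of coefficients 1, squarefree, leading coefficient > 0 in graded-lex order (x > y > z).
1. deg p = 2. One connected sheet with a waist; a quadric.
2. Symmetries: mirror symmetry z ↦ −z ⇒ only even powers of z; the z-axis is an axis of rotation, so x and y enter only as x² + y².
3. From the axis intercepts and sections: no z-intercept at any integer in the box; a circular section at z = 0 has radius between 1 and 2.
4. These observations pin down the coefficients.

x^2 + y^2 - 2*z^2 - 3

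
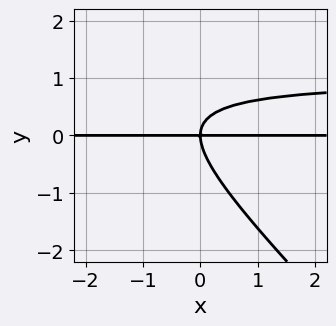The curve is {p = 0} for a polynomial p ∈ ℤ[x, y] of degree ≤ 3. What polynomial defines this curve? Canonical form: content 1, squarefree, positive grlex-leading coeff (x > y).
x*y^2 + y^3 - x*y

(a) deg p = 3. A generic line meets the curve in up to 3 points.
(b) From the visible intercepts: it meets the y-axis at y = 0 (among the integer gridlines); the visible x-axis segment lies entirely on the curve.
(c) Matching integer coefficients to the picture gives p.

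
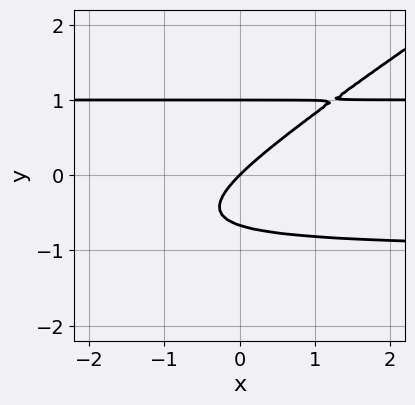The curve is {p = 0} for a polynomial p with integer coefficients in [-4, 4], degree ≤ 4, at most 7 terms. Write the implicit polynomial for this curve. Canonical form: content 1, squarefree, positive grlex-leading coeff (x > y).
Degree: no degree-2 curve has this shape, so deg p = 3.
Observable constraints: one x-axis crossing is at x = 0; the y-axis gridline crossings are at y ∈ {0, 1}.
Matching integer coefficients to the picture gives p.

2*x*y^2 - 3*y^3 + y^2 - 2*x + 2*y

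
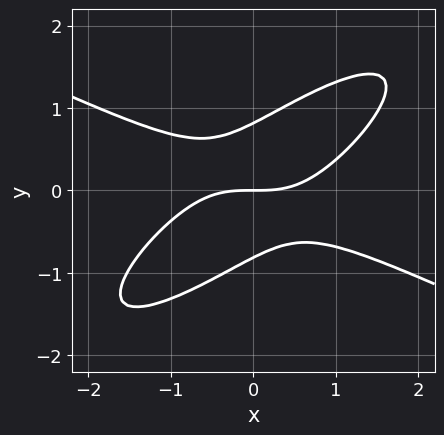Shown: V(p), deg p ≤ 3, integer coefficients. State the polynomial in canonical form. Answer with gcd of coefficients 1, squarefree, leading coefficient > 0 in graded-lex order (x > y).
First, the degree is 3 — the shape is more complex than any degree-2 curve.
Then, against the integer gridlines: one y-axis crossing is at y = 0; it crosses the x-axis at the gridline x = 0.
Finally, together with the visible shape, these determine p as stated.

x^3 - 3*x*y^2 + 3*y^3 - 2*y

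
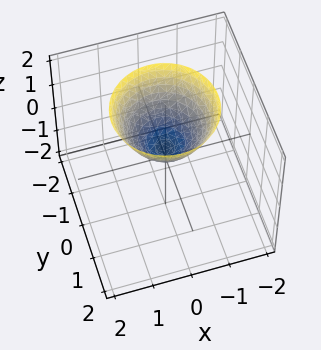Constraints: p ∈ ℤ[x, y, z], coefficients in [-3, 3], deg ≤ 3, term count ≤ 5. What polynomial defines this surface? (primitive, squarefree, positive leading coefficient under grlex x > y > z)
deg p = 2. No degree-1 surface has this shape.
Symmetry: every cross-section ⟂ z is a circle, so x, y appear only via x² + y².
Checking where it meets the axes: a circular section at z = 2 has radius between 1 and 2; it misses every integer gridline on the y-axis; no x-intercept at any integer in the box.
These observations pin down the coefficients.

3*x^2 + 3*y^2 - 3*z + 1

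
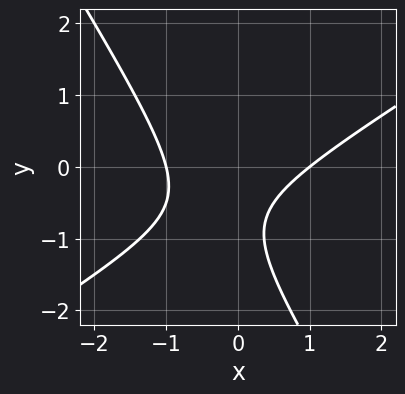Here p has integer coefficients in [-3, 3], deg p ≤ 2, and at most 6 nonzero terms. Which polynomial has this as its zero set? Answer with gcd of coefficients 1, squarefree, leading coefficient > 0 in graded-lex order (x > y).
2*x^2 - 2*x*y - 2*y^2 - 3*y - 2

(a) The degree is 2 — a generic line meets the curve in up to 2 points.
(b) Observable constraints: the curve avoids every integer y-axis point in the box; among the integer gridlines, it crosses the x-axis at x ∈ {-1, 1}.
(c) Fitting integer coefficients to these (and the overall shape) gives p.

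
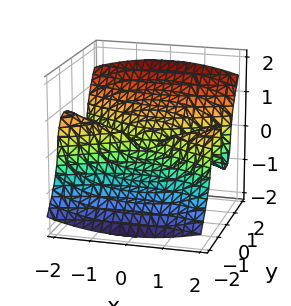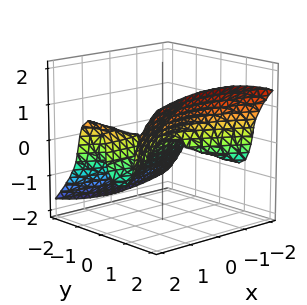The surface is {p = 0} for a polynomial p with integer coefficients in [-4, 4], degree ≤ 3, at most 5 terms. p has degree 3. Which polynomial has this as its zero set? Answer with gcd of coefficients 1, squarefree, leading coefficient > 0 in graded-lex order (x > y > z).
x^2*y - 3*y^3 + y^2*z + 3*z^3

(a) Degree: a generic line meets the surface in up to 3 points, so deg p = 3.
(b) Observable constraints: every point of the x-axis in the box is on the surface; it crosses the z-axis at the gridline z = 0; it meets the y-axis at y = 0 (among the integer gridlines).
(c) The integer polynomial consistent with all of this is the stated p.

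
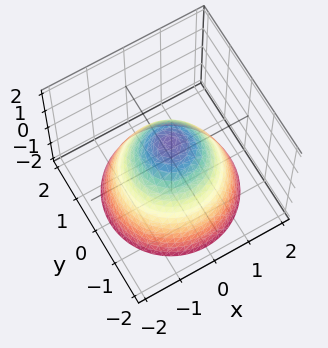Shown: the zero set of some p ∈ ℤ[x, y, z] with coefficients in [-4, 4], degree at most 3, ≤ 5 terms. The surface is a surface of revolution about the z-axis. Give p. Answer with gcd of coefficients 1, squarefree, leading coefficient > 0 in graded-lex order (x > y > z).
First, deg p = 2.
Then, by symmetry, the surface is invariant under rotation about z: p = q(x² + y², z).
Next, reading off the gridlines: among the integer gridlines, it crosses the x-axis at x ∈ {-1, 1}; a circular section at z = -1 has radius between 1 and 2; it crosses the z-axis at the gridline z = 1.
Finally, these observations pin down the coefficients.

x^2 + y^2 + z - 1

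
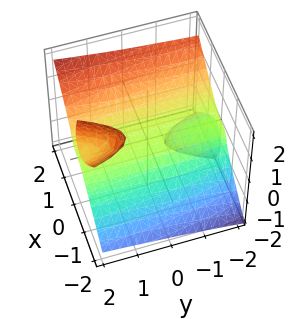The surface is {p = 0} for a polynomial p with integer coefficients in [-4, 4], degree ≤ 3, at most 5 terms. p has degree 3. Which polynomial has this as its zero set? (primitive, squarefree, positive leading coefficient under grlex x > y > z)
(a) The picture has 3 separate pieces. Treating them together as one polynomial.
(b) The degree is 3 — no degree-2 surface has this shape.
(c) Observable constraints: one z-axis crossing is at z = 0; it meets the x-axis at x = 0 (among the integer gridlines); every point of the y-axis in the box is on the surface.
(d) Assembling these constraints gives the stated polynomial.

2*x^3 - 2*x*z^2 + y*z^2 - z^3 - z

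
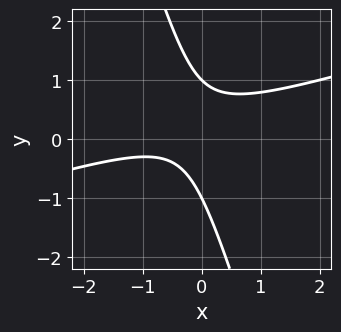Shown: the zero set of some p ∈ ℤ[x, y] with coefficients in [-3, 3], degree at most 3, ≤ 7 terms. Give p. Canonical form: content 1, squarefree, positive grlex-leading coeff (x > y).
x^2 - 3*x*y - y^2 + x + 1

(a) The degree is 2 — the shape is more complex than any degree-1 curve.
(b) Observable constraints: it misses every integer gridline on the x-axis; the y-axis gridline crossings are at y ∈ {-1, 1}.
(c) Fitting integer coefficients to these (and the overall shape) gives p.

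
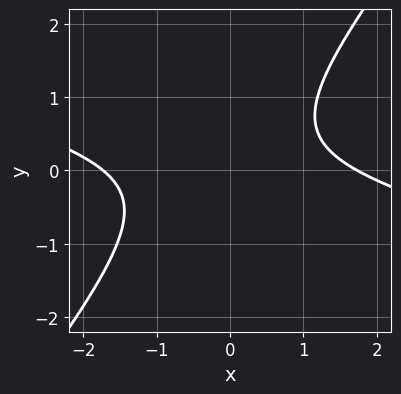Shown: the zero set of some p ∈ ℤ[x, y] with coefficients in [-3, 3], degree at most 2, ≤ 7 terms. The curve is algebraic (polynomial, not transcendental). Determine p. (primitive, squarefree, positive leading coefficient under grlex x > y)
x^2 + 3*x*y - 3*y^2 + y - 3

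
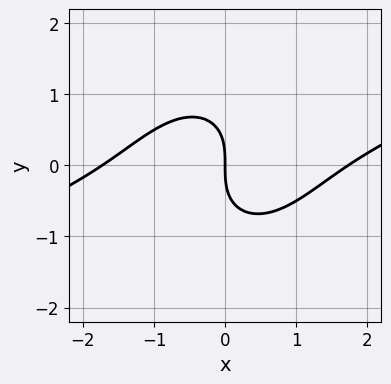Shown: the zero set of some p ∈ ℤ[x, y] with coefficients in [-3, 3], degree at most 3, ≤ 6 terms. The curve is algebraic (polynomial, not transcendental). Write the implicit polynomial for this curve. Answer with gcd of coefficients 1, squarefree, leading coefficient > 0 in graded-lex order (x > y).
(a) The degree is 3 — the shape is more complex than any degree-2 curve.
(b) Observable constraints: one x-axis crossing is at x = 0; one y-axis crossing is at y = 0.
(c) Fitting integer coefficients to these (and the overall shape) gives p.

x^3 - 3*x^2*y + x*y^2 - 2*y^3 - 3*x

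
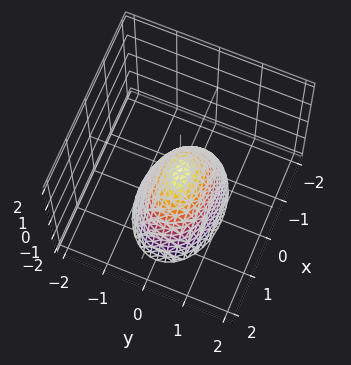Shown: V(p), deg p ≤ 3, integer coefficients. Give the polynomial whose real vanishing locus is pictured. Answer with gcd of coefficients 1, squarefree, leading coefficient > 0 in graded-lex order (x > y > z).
x^2 + 2*y^2 + z

The degree is 2 — a single bowl opening along one axis; a quadric.
Symmetries: the y ↦ −y reflection is a symmetry, so y appears only in even powers; it's symmetric under x → −x, forcing even powers of x.
Observable constraints: one y-axis crossing is at y = 0; it crosses the x-axis at the gridline x = 0; it meets the z-axis at z = 0 (among the integer gridlines).
Putting this together gives p.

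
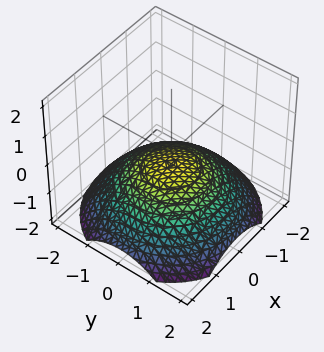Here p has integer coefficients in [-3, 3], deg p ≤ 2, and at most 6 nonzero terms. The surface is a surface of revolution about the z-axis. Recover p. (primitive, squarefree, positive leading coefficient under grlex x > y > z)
deg p = 2. No degree-1 surface has this shape.
Symmetries: the surface is invariant under rotation about z: p = q(x² + y², z).
Against the integer gridlines: a circular section at z = -1 has radius between 1 and 2; the surface avoids every integer y-axis point in the box.
Fitting integer coefficients to these (and the overall shape) gives p.

x^2 + y^2 + 3*z + 1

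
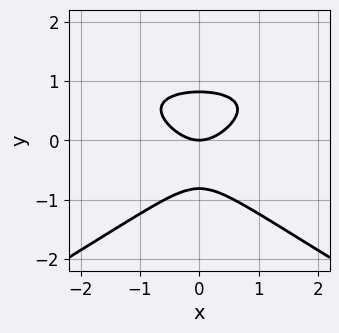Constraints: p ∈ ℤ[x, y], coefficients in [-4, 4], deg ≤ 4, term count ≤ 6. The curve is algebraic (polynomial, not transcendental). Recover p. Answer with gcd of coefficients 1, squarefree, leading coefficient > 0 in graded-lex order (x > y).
(a) deg p = 3. A generic line meets the curve in up to 3 points.
(b) Symmetries: mirror symmetry x ↦ −x ⇒ only even powers of x.
(c) Checking where it meets the axes: it meets the y-axis at y = 0 (among the integer gridlines); it crosses the x-axis at the gridline x = 0.
(d) Together with the visible shape, these determine p as stated.

x^2*y - 3*y^3 - 2*x^2 + 2*y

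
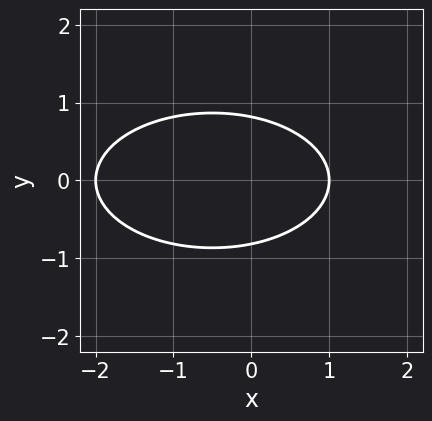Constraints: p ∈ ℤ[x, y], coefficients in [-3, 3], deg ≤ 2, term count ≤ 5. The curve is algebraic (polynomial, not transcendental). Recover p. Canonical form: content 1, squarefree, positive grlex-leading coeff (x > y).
x^2 + 3*y^2 + x - 2

First, degree: a generic line meets the curve in up to 2 points, so deg p = 2.
Then, symmetries: mirror symmetry y ↦ −y ⇒ only even powers of y.
Next, observable constraints: among the integer gridlines, it crosses the x-axis at x ∈ {-2, 1}.
Finally, together with the visible shape, these determine p as stated.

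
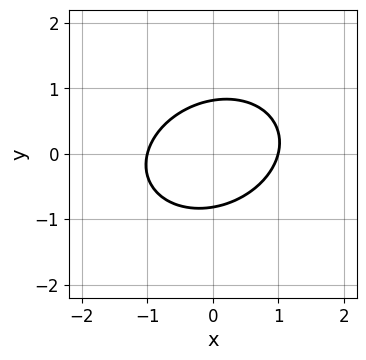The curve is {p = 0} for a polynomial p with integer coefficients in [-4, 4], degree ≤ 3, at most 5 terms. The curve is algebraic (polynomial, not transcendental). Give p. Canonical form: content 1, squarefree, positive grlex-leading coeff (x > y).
2*x^2 - x*y + 3*y^2 - 2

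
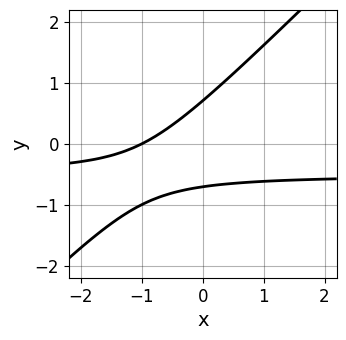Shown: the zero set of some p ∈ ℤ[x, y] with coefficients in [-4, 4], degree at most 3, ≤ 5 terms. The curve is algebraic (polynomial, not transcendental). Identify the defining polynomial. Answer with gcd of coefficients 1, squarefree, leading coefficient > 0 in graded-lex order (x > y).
2*x*y - 2*y^2 + x + 1

(a) The degree is 2 — no degree-1 curve has this shape.
(b) From the axis intercepts and sections: one x-axis crossing is at x = -1.
(c) Fitting integer coefficients to these (and the overall shape) gives p.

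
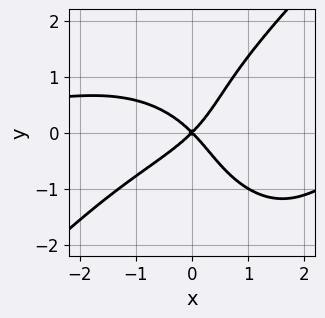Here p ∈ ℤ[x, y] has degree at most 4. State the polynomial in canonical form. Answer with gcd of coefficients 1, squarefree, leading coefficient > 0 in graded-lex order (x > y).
1. deg p = 4. The shape is more complex than any degree-3 curve.
2. Checking where it meets the axes: it crosses the x-axis at the gridline x = 0; one y-axis crossing is at y = 0.
3. Putting this together gives p.

x^3*y - y^4 + 2*x*y^2 + 2*x^2 - 2*y^2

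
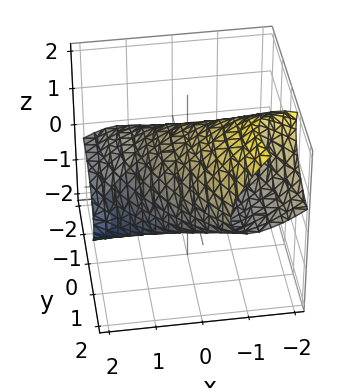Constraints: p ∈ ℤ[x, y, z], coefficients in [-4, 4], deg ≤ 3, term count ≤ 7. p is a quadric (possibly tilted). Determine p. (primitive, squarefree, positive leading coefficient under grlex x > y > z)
2*x^2 + 2*x*y + 3*x*z + y^2 + 2*z^2 - 2

1. The degree is 2 — the shape is more complex than any degree-1 surface.
2. Observable constraints: the x-axis gridline crossings are at x ∈ {-1, 1}; the z-axis gridline crossings are at z ∈ {-1, 1}.
3. Together with the visible shape, these determine p as stated.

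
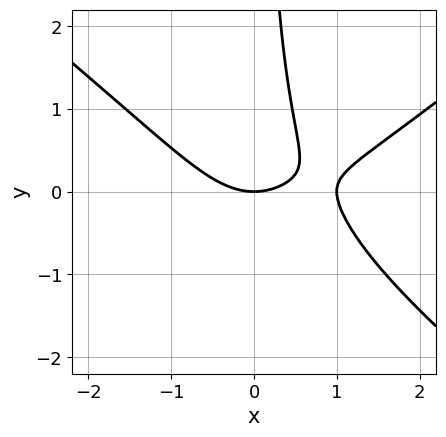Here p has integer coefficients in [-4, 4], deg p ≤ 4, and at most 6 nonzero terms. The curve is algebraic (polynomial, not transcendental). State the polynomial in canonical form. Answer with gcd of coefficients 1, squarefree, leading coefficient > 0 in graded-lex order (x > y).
2*x^3 - 3*x*y^2 - 2*x^2 - 3*x*y + 3*y

(a) deg p = 3.
(b) From the visible intercepts: the x-axis gridline crossings are at x ∈ {0, 1}; one y-axis crossing is at y = 0.
(c) The integer polynomial consistent with all of this is the stated p.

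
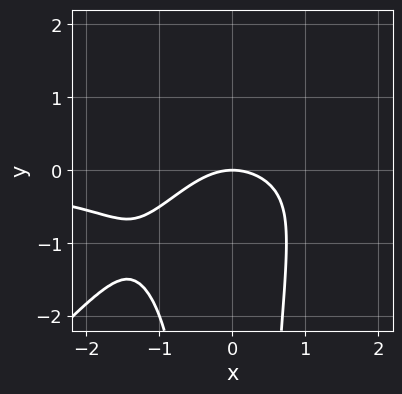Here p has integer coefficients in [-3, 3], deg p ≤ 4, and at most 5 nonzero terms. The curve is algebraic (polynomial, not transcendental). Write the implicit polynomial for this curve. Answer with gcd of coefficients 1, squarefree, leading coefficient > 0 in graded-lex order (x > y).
Degree: no degree-3 curve has this shape, so deg p = 4.
Observable constraints: it meets the x-axis at x = 0 (among the integer gridlines); it crosses the y-axis at the gridline y = 0.
Matching integer coefficients to the picture gives p.

2*x^3*y - 2*x^2*y^2 - 2*x^2 - 3*y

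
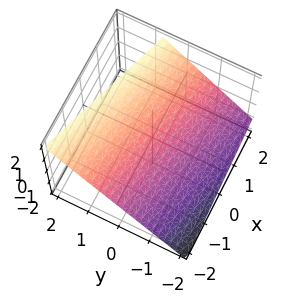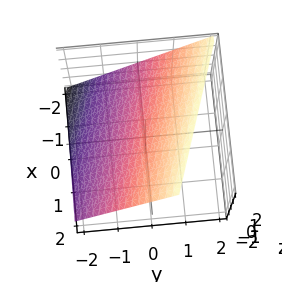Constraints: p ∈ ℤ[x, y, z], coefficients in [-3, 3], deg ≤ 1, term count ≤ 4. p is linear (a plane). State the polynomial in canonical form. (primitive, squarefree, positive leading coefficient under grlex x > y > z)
(a) The degree is 1 — every cross-section is a straight line — this is a plane.
(b) Observable constraints: it meets the x-axis at x = -2 (among the integer gridlines).
(c) Solving for integer coefficients yields p as stated.

x + 3*y - 3*z + 2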